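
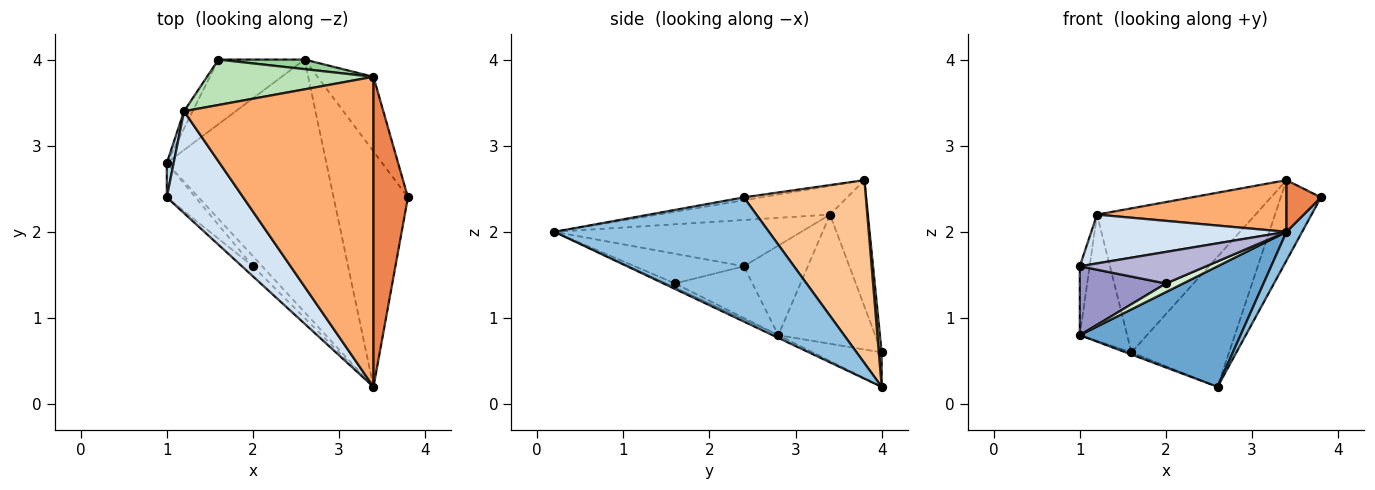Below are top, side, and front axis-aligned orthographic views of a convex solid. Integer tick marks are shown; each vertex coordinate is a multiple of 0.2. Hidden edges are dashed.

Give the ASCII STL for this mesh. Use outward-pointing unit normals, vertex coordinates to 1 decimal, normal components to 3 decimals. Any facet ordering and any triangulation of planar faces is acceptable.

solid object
 facet normal -0.015 -0.431 -0.902
  outer loop
   vertex 2.6 4.0 0.2
   vertex 3.4 0.2 2.0
   vertex 1.0 2.8 0.8
  endloop
 endfacet
 facet normal 0.856 -0.063 -0.513
  outer loop
   vertex 2.6 4.0 0.2
   vertex 3.8 2.4 2.4
   vertex 3.4 0.2 2.0
  endloop
 endfacet
 facet normal -0.986 0.152 0.076
  outer loop
   vertex 1.0 2.4 1.6
   vertex 1.2 3.4 2.2
   vertex 1.0 2.8 0.8
  endloop
 endfacet
 facet normal -0.479 -0.379 0.792
  outer loop
   vertex 1.0 2.4 1.6
   vertex 3.4 0.2 2.0
   vertex 1.2 3.4 2.2
  endloop
 endfacet
 facet normal -0.082 -0.164 0.983
  outer loop
   vertex 3.4 3.8 2.6
   vertex 3.4 0.2 2.0
   vertex 3.8 2.4 2.4
  endloop
 endfacet
 facet normal -0.148 -0.163 0.976
  outer loop
   vertex 3.4 3.8 2.6
   vertex 1.2 3.4 2.2
   vertex 3.4 0.2 2.0
  endloop
 endfacet
 facet normal 0.912 0.300 -0.279
  outer loop
   vertex 3.4 3.8 2.6
   vertex 3.8 2.4 2.4
   vertex 2.6 4.0 0.2
  endloop
 endfacet
 facet normal -0.371 0.031 -0.928
  outer loop
   vertex 1.6 4.0 0.6
   vertex 2.6 4.0 0.2
   vertex 1.0 2.8 0.8
  endloop
 endfacet
 facet normal -0.897 0.438 -0.060
  outer loop
   vertex 1.6 4.0 0.6
   vertex 1.0 2.8 0.8
   vertex 1.2 3.4 2.2
  endloop
 endfacet
 facet normal 0.029 0.997 0.073
  outer loop
   vertex 1.6 4.0 0.6
   vertex 3.4 3.8 2.6
   vertex 2.6 4.0 0.2
  endloop
 endfacet
 facet normal -0.222 0.930 0.293
  outer loop
   vertex 1.6 4.0 0.6
   vertex 1.2 3.4 2.2
   vertex 3.4 3.8 2.6
  endloop
 endfacet
 facet normal -0.309 -0.619 -0.722
  outer loop
   vertex 2.0 1.6 1.4
   vertex 1.0 2.8 0.8
   vertex 3.4 0.2 2.0
  endloop
 endfacet
 facet normal -0.627 -0.697 -0.348
  outer loop
   vertex 2.0 1.6 1.4
   vertex 1.0 2.4 1.6
   vertex 1.0 2.8 0.8
  endloop
 endfacet
 facet normal -0.635 -0.736 -0.234
  outer loop
   vertex 2.0 1.6 1.4
   vertex 3.4 0.2 2.0
   vertex 1.0 2.4 1.6
  endloop
 endfacet
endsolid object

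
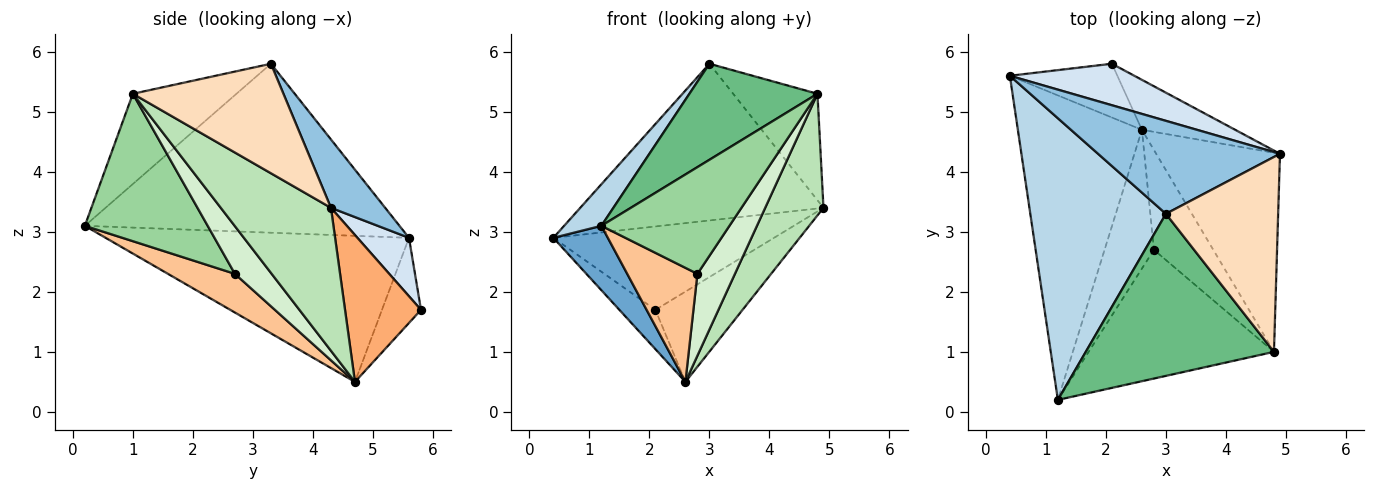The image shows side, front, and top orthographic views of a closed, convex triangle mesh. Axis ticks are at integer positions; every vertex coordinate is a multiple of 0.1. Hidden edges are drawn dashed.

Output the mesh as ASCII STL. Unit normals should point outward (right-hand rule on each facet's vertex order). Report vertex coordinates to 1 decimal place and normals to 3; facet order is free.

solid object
 facet normal -0.755 -0.136 -0.641
  outer loop
   vertex 2.6 4.7 0.5
   vertex 1.2 0.2 3.1
   vertex 0.4 5.6 2.9
  endloop
 endfacet
 facet normal 0.188 0.845 0.501
  outer loop
   vertex 3.0 3.3 5.8
   vertex 4.9 4.3 3.4
   vertex 0.4 5.6 2.9
  endloop
 endfacet
 facet normal -0.777 -0.092 0.623
  outer loop
   vertex 3.0 3.3 5.8
   vertex 0.4 5.6 2.9
   vertex 1.2 0.2 3.1
  endloop
 endfacet
 facet normal 0.205 0.876 0.436
  outer loop
   vertex 2.1 5.8 1.7
   vertex 0.4 5.6 2.9
   vertex 4.9 4.3 3.4
  endloop
 endfacet
 facet normal -0.539 0.497 -0.680
  outer loop
   vertex 2.1 5.8 1.7
   vertex 2.6 4.7 0.5
   vertex 0.4 5.6 2.9
  endloop
 endfacet
 facet normal 0.606 0.696 -0.385
  outer loop
   vertex 2.1 5.8 1.7
   vertex 4.9 4.3 3.4
   vertex 2.6 4.7 0.5
  endloop
 endfacet
 facet normal 0.518 -0.543 -0.661
  outer loop
   vertex 2.8 2.7 2.3
   vertex 1.2 0.2 3.1
   vertex 2.6 4.7 0.5
  endloop
 endfacet
 facet normal 0.650 0.364 0.667
  outer loop
   vertex 4.8 1.0 5.3
   vertex 4.9 4.3 3.4
   vertex 3.0 3.3 5.8
  endloop
 endfacet
 facet normal -0.381 -0.471 0.795
  outer loop
   vertex 4.8 1.0 5.3
   vertex 3.0 3.3 5.8
   vertex 1.2 0.2 3.1
  endloop
 endfacet
 facet normal 0.522 -0.544 -0.657
  outer loop
   vertex 4.8 1.0 5.3
   vertex 1.2 0.2 3.1
   vertex 2.8 2.7 2.3
  endloop
 endfacet
 facet normal 0.702 -0.371 -0.608
  outer loop
   vertex 4.8 1.0 5.3
   vertex 2.6 4.7 0.5
   vertex 4.9 4.3 3.4
  endloop
 endfacet
 facet normal 0.528 -0.538 -0.657
  outer loop
   vertex 4.8 1.0 5.3
   vertex 2.8 2.7 2.3
   vertex 2.6 4.7 0.5
  endloop
 endfacet
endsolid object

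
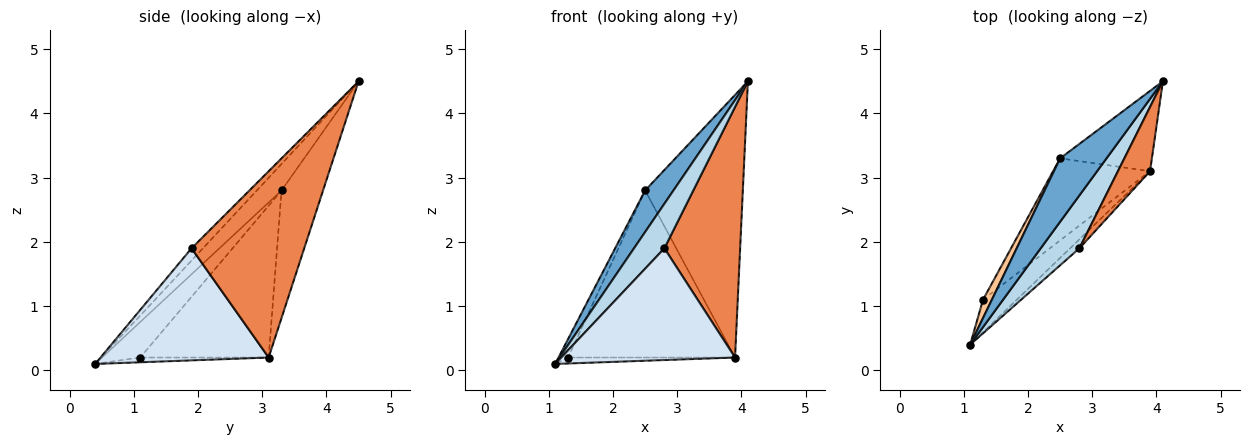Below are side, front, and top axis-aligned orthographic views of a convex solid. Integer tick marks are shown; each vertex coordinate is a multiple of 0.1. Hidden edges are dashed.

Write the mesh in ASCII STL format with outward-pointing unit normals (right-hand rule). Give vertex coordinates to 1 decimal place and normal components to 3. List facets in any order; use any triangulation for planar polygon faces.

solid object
 facet normal -0.431 -0.495 0.755
  outer loop
   vertex 2.5 3.3 2.8
   vertex 1.1 0.4 0.1
   vertex 4.1 4.5 4.5
  endloop
 endfacet
 facet normal -0.377 0.886 -0.271
  outer loop
   vertex 2.5 3.3 2.8
   vertex 4.1 4.5 4.5
   vertex 3.9 3.1 0.2
  endloop
 endfacet
 facet normal -0.235 -0.626 0.744
  outer loop
   vertex 2.8 1.9 1.9
   vertex 4.1 4.5 4.5
   vertex 1.1 0.4 0.1
  endloop
 endfacet
 facet normal 0.694 -0.718 -0.057
  outer loop
   vertex 2.8 1.9 1.9
   vertex 1.1 0.4 0.1
   vertex 3.9 3.1 0.2
  endloop
 endfacet
 facet normal 0.821 -0.552 0.142
  outer loop
   vertex 2.8 1.9 1.9
   vertex 3.9 3.1 0.2
   vertex 4.1 4.5 4.5
  endloop
 endfacet
 facet normal -0.137 0.178 -0.974
  outer loop
   vertex 1.3 1.1 0.2
   vertex 3.9 3.1 0.2
   vertex 1.1 0.4 0.1
  endloop
 endfacet
 facet normal -0.943 0.236 0.236
  outer loop
   vertex 1.3 1.1 0.2
   vertex 1.1 0.4 0.1
   vertex 2.5 3.3 2.8
  endloop
 endfacet
 facet normal -0.568 0.739 -0.363
  outer loop
   vertex 1.3 1.1 0.2
   vertex 2.5 3.3 2.8
   vertex 3.9 3.1 0.2
  endloop
 endfacet
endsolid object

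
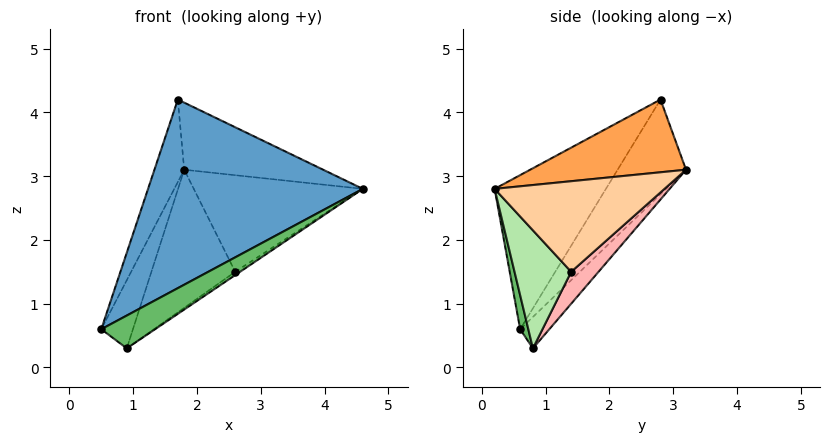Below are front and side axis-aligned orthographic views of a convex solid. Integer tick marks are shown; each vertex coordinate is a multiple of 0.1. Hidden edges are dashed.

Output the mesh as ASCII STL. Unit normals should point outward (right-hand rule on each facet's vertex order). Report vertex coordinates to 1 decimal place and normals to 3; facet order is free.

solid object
 facet normal -0.378 -0.729 0.571
  outer loop
   vertex 1.7 2.8 4.2
   vertex 0.5 0.6 0.6
   vertex 4.6 0.2 2.8
  endloop
 endfacet
 facet normal -0.915 0.398 0.062
  outer loop
   vertex 1.7 2.8 4.2
   vertex 1.8 3.2 3.1
   vertex 0.5 0.6 0.6
  endloop
 endfacet
 facet normal 0.713 0.636 0.296
  outer loop
   vertex 1.7 2.8 4.2
   vertex 4.6 0.2 2.8
   vertex 1.8 3.2 3.1
  endloop
 endfacet
 facet normal 0.649 0.646 -0.402
  outer loop
   vertex 2.6 1.4 1.5
   vertex 1.8 3.2 3.1
   vertex 4.6 0.2 2.8
  endloop
 endfacet
 facet normal 0.136 -0.898 -0.417
  outer loop
   vertex 0.9 0.8 0.3
   vertex 4.6 0.2 2.8
   vertex 0.5 0.6 0.6
  endloop
 endfacet
 facet normal 0.565 0.048 -0.824
  outer loop
   vertex 0.9 0.8 0.3
   vertex 2.6 1.4 1.5
   vertex 4.6 0.2 2.8
  endloop
 endfacet
 facet normal -0.626 0.680 -0.382
  outer loop
   vertex 0.9 0.8 0.3
   vertex 0.5 0.6 0.6
   vertex 1.8 3.2 3.1
  endloop
 endfacet
 facet normal 0.229 0.702 -0.675
  outer loop
   vertex 0.9 0.8 0.3
   vertex 1.8 3.2 3.1
   vertex 2.6 1.4 1.5
  endloop
 endfacet
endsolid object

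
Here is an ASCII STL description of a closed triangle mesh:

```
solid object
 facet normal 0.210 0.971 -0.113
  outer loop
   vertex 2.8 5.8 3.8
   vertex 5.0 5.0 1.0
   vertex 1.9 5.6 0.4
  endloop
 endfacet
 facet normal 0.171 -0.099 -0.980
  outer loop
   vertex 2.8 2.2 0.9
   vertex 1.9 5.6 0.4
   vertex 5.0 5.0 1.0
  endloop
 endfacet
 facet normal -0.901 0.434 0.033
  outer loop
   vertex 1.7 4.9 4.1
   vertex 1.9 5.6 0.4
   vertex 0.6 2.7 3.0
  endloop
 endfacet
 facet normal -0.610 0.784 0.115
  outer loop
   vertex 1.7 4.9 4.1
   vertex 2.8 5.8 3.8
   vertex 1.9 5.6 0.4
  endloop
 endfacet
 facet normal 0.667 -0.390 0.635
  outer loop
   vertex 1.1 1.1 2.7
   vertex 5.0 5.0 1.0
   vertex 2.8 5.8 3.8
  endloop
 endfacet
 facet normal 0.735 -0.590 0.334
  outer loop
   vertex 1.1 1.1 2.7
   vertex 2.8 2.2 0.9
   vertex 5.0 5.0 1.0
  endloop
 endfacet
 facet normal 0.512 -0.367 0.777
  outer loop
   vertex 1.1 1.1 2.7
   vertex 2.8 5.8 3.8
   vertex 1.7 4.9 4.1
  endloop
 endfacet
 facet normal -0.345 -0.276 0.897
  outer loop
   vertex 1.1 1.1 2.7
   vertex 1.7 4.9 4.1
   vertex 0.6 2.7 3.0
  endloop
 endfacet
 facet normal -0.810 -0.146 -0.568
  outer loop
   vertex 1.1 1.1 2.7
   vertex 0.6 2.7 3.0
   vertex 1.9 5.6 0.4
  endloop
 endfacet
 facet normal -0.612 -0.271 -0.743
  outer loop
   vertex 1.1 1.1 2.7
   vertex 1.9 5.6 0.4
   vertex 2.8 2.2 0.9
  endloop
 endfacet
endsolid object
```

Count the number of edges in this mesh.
15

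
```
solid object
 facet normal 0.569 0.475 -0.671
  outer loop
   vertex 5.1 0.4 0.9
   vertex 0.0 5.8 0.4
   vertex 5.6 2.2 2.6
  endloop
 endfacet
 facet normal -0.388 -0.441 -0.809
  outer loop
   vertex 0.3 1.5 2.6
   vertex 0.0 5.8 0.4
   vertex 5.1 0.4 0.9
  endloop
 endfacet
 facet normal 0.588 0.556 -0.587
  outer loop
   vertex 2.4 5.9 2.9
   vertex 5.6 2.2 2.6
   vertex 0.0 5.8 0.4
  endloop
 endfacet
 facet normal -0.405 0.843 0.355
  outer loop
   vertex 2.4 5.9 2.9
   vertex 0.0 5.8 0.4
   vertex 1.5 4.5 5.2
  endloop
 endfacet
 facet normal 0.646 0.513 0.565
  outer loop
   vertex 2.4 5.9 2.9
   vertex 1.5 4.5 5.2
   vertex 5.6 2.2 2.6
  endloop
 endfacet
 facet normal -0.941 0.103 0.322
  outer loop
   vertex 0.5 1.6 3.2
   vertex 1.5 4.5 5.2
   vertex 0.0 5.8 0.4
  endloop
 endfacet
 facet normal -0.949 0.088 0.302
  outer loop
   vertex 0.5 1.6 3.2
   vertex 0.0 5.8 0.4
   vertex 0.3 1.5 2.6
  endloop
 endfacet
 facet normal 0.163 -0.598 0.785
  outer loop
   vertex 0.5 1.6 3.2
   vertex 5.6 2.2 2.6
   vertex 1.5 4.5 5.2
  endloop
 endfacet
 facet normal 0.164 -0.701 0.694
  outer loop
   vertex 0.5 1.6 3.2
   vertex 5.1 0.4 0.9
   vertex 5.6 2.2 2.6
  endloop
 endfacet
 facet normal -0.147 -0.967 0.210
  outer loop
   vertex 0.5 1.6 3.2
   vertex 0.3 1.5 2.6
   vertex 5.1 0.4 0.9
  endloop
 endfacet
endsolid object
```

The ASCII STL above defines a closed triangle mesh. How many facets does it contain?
10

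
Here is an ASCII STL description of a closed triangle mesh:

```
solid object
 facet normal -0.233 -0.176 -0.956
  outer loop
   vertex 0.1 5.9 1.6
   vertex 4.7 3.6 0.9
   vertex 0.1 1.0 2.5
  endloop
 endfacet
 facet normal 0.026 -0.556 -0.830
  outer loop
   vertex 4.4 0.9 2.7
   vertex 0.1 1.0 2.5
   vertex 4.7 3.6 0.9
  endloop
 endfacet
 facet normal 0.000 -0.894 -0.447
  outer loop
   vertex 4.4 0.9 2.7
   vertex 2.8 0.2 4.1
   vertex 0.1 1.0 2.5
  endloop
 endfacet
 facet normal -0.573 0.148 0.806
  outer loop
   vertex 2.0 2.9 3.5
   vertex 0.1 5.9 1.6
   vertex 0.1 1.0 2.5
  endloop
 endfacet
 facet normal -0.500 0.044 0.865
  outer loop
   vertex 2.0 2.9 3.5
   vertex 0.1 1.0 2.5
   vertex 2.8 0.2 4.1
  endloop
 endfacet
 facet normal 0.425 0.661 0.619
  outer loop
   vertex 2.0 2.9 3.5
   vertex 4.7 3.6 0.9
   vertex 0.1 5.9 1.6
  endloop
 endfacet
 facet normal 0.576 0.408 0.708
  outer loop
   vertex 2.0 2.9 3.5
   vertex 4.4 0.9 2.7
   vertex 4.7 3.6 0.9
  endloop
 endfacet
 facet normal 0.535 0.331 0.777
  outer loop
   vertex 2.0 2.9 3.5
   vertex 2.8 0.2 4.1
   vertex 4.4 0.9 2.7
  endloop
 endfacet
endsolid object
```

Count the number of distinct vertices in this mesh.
6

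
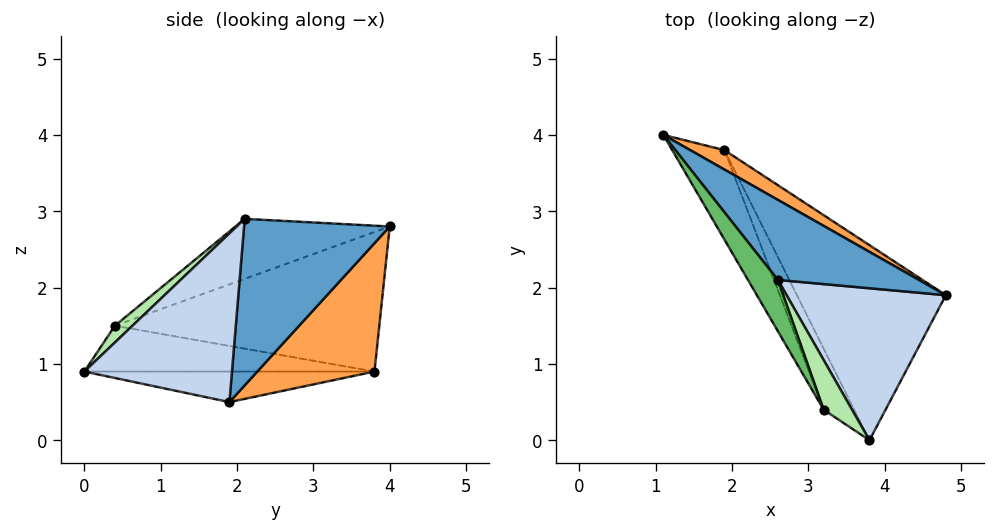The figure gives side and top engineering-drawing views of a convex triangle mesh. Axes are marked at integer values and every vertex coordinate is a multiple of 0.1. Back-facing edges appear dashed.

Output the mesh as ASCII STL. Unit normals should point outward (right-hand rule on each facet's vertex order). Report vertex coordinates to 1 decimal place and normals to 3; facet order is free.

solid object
 facet normal 0.644 0.537 0.545
  outer loop
   vertex 2.6 2.1 2.9
   vertex 4.8 1.9 0.5
   vertex 1.1 4.0 2.8
  endloop
 endfacet
 facet normal 0.707 -0.232 0.668
  outer loop
   vertex 2.6 2.1 2.9
   vertex 3.8 0.0 0.9
   vertex 4.8 1.9 0.5
  endloop
 endfacet
 facet normal 0.556 0.818 0.148
  outer loop
   vertex 1.9 3.8 0.9
   vertex 1.1 4.0 2.8
   vertex 4.8 1.9 0.5
  endloop
 endfacet
 facet normal -0.200 -0.100 -0.975
  outer loop
   vertex 1.9 3.8 0.9
   vertex 4.8 1.9 0.5
   vertex 3.8 0.0 0.9
  endloop
 endfacet
 facet normal -0.739 -0.564 0.368
  outer loop
   vertex 3.2 0.4 1.5
   vertex 2.6 2.1 2.9
   vertex 1.1 4.0 2.8
  endloop
 endfacet
 facet normal 0.449 -0.468 0.761
  outer loop
   vertex 3.2 0.4 1.5
   vertex 3.8 0.0 0.9
   vertex 2.6 2.1 2.9
  endloop
 endfacet
 facet normal -0.864 -0.387 -0.323
  outer loop
   vertex 3.2 0.4 1.5
   vertex 1.1 4.0 2.8
   vertex 1.9 3.8 0.9
  endloop
 endfacet
 facet normal -0.768 -0.384 -0.512
  outer loop
   vertex 3.2 0.4 1.5
   vertex 1.9 3.8 0.9
   vertex 3.8 0.0 0.9
  endloop
 endfacet
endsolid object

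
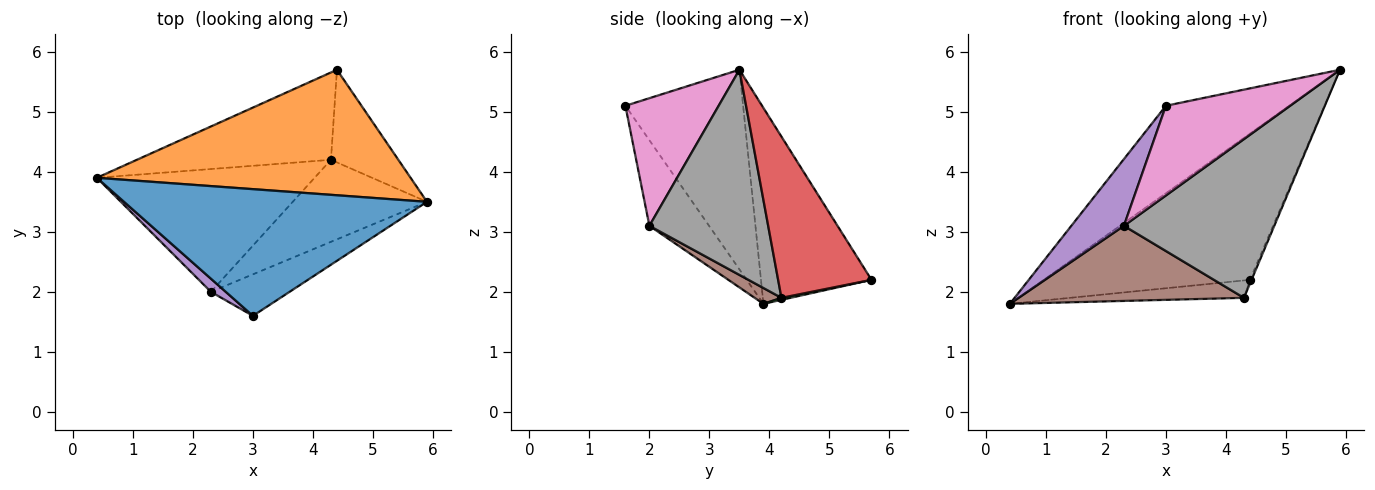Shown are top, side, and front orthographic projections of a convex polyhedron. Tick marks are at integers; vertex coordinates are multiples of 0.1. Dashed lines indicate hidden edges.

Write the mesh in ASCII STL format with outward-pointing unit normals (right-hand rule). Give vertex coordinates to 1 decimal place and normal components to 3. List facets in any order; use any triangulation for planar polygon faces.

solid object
 facet normal -0.477 0.499 0.724
  outer loop
   vertex 3.0 1.6 5.1
   vertex 5.9 3.5 5.7
   vertex 0.4 3.9 1.8
  endloop
 endfacet
 facet normal -0.377 0.703 0.603
  outer loop
   vertex 4.4 5.7 2.2
   vertex 0.4 3.9 1.8
   vertex 5.9 3.5 5.7
  endloop
 endfacet
 facet normal 0.010 0.195 -0.981
  outer loop
   vertex 4.3 4.2 1.9
   vertex 0.4 3.9 1.8
   vertex 4.4 5.7 2.2
  endloop
 endfacet
 facet normal 0.923 0.016 -0.386
  outer loop
   vertex 4.3 4.2 1.9
   vertex 4.4 5.7 2.2
   vertex 5.9 3.5 5.7
  endloop
 endfacet
 facet normal -0.744 -0.656 0.129
  outer loop
   vertex 2.3 2.0 3.1
   vertex 3.0 1.6 5.1
   vertex 0.4 3.9 1.8
  endloop
 endfacet
 facet normal 0.062 -0.521 -0.851
  outer loop
   vertex 2.3 2.0 3.1
   vertex 0.4 3.9 1.8
   vertex 4.3 4.2 1.9
  endloop
 endfacet
 facet normal 0.563 -0.750 -0.347
  outer loop
   vertex 2.3 2.0 3.1
   vertex 5.9 3.5 5.7
   vertex 3.0 1.6 5.1
  endloop
 endfacet
 facet normal 0.574 -0.727 -0.376
  outer loop
   vertex 2.3 2.0 3.1
   vertex 4.3 4.2 1.9
   vertex 5.9 3.5 5.7
  endloop
 endfacet
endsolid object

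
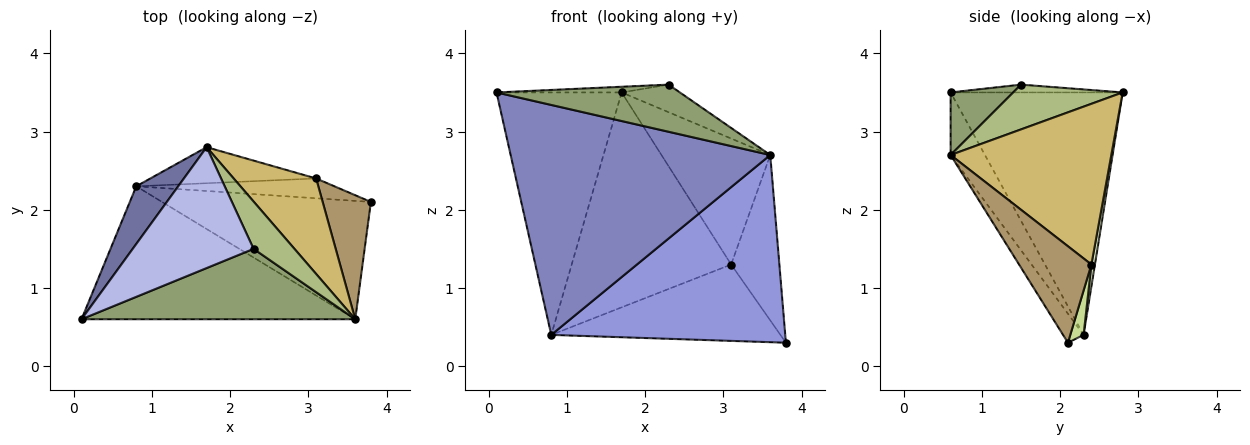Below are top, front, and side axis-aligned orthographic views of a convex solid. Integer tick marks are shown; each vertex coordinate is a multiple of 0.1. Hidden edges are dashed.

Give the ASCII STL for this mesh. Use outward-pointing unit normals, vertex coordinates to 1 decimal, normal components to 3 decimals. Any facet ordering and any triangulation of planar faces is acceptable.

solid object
 facet normal -0.801 0.582 0.139
  outer loop
   vertex 0.8 2.3 0.4
   vertex 0.1 0.6 3.5
   vertex 1.7 2.8 3.5
  endloop
 endfacet
 facet normal -0.114 -0.860 -0.497
  outer loop
   vertex 0.8 2.3 0.4
   vertex 3.6 0.6 2.7
   vertex 0.1 0.6 3.5
  endloop
 endfacet
 facet normal -0.074 -0.843 -0.533
  outer loop
   vertex 0.8 2.3 0.4
   vertex 3.8 2.1 0.3
   vertex 3.6 0.6 2.7
  endloop
 endfacet
 facet normal -0.064 0.047 0.997
  outer loop
   vertex 2.3 1.5 3.6
   vertex 1.7 2.8 3.5
   vertex 0.1 0.6 3.5
  endloop
 endfacet
 facet normal 0.187 -0.547 0.816
  outer loop
   vertex 2.3 1.5 3.6
   vertex 0.1 0.6 3.5
   vertex 3.6 0.6 2.7
  endloop
 endfacet
 facet normal 0.687 0.366 0.627
  outer loop
   vertex 2.3 1.5 3.6
   vertex 3.6 0.6 2.7
   vertex 1.7 2.8 3.5
  endloop
 endfacet
 facet normal 0.056 0.966 -0.251
  outer loop
   vertex 3.1 2.4 1.3
   vertex 3.8 2.1 0.3
   vertex 0.8 2.3 0.4
  endloop
 endfacet
 facet normal 0.022 0.986 -0.165
  outer loop
   vertex 3.1 2.4 1.3
   vertex 0.8 2.3 0.4
   vertex 1.7 2.8 3.5
  endloop
 endfacet
 facet normal 0.768 0.512 0.384
  outer loop
   vertex 3.1 2.4 1.3
   vertex 3.6 0.6 2.7
   vertex 3.8 2.1 0.3
  endloop
 endfacet
 facet normal 0.762 0.516 0.391
  outer loop
   vertex 3.1 2.4 1.3
   vertex 1.7 2.8 3.5
   vertex 3.6 0.6 2.7
  endloop
 endfacet
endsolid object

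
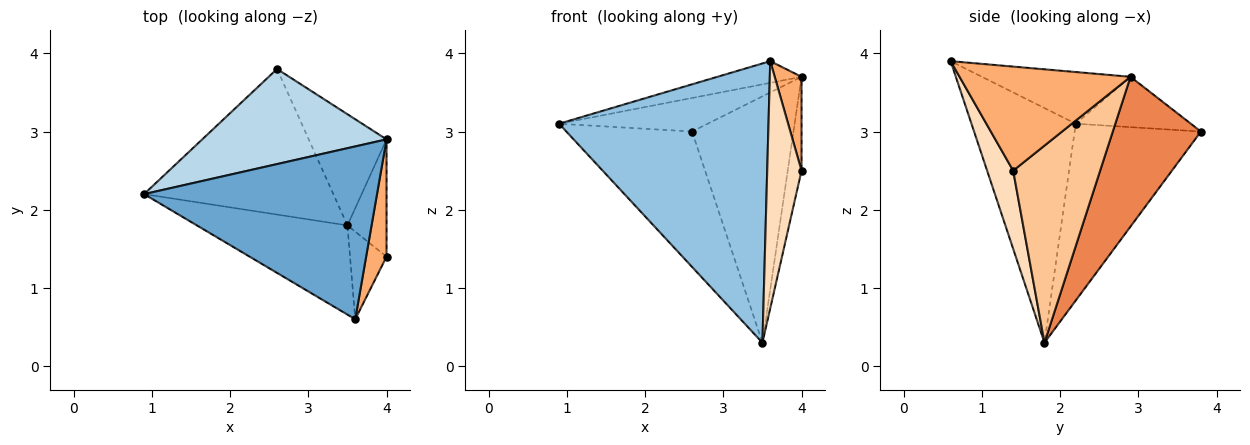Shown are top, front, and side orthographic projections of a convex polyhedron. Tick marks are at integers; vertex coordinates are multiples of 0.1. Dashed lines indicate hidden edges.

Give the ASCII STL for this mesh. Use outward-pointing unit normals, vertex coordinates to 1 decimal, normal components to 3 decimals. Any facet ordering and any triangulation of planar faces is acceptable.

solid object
 facet normal -0.215 0.122 0.969
  outer loop
   vertex 3.6 0.6 3.9
   vertex 4.0 2.9 3.7
   vertex 0.9 2.2 3.1
  endloop
 endfacet
 facet normal -0.429 -0.861 -0.275
  outer loop
   vertex 3.5 1.8 0.3
   vertex 3.6 0.6 3.9
   vertex 0.9 2.2 3.1
  endloop
 endfacet
 facet normal -0.249 0.322 0.913
  outer loop
   vertex 2.6 3.8 3.0
   vertex 0.9 2.2 3.1
   vertex 4.0 2.9 3.7
  endloop
 endfacet
 facet normal -0.565 0.562 -0.604
  outer loop
   vertex 2.6 3.8 3.0
   vertex 3.5 1.8 0.3
   vertex 0.9 2.2 3.1
  endloop
 endfacet
 facet normal 0.621 0.715 -0.322
  outer loop
   vertex 2.6 3.8 3.0
   vertex 4.0 2.9 3.7
   vertex 3.5 1.8 0.3
  endloop
 endfacet
 facet normal 0.970 -0.152 0.190
  outer loop
   vertex 4.0 1.4 2.5
   vertex 4.0 2.9 3.7
   vertex 3.6 0.6 3.9
  endloop
 endfacet
 facet normal 0.969 0.154 -0.192
  outer loop
   vertex 4.0 1.4 2.5
   vertex 3.5 1.8 0.3
   vertex 4.0 2.9 3.7
  endloop
 endfacet
 facet normal 0.582 -0.766 -0.272
  outer loop
   vertex 4.0 1.4 2.5
   vertex 3.6 0.6 3.9
   vertex 3.5 1.8 0.3
  endloop
 endfacet
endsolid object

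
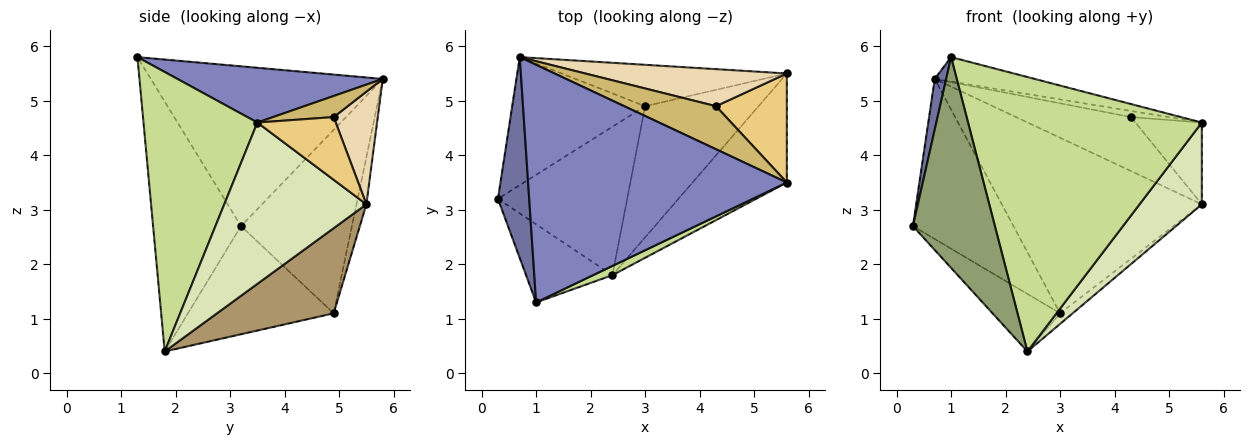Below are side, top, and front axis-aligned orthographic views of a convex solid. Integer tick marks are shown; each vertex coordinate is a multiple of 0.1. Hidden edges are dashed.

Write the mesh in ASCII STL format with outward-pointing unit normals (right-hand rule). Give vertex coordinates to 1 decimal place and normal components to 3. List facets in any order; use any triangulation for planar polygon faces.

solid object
 facet normal -0.980 -0.048 0.192
  outer loop
   vertex 1.0 1.3 5.8
   vertex 0.7 5.8 5.4
   vertex 0.3 3.2 2.7
  endloop
 endfacet
 facet normal 0.206 0.100 0.973
  outer loop
   vertex 1.0 1.3 5.8
   vertex 5.6 3.5 4.6
   vertex 0.7 5.8 5.4
  endloop
 endfacet
 facet normal -0.653 0.592 -0.473
  outer loop
   vertex 3.0 4.9 1.1
   vertex 0.3 3.2 2.7
   vertex 0.7 5.8 5.4
  endloop
 endfacet
 facet normal -0.048 0.972 -0.229
  outer loop
   vertex 5.6 5.5 3.1
   vertex 3.0 4.9 1.1
   vertex 0.7 5.8 5.4
  endloop
 endfacet
 facet normal -0.709 -0.661 -0.245
  outer loop
   vertex 2.4 1.8 0.4
   vertex 1.0 1.3 5.8
   vertex 0.3 3.2 2.7
  endloop
 endfacet
 facet normal -0.615 0.285 -0.735
  outer loop
   vertex 2.4 1.8 0.4
   vertex 0.3 3.2 2.7
   vertex 3.0 4.9 1.1
  endloop
 endfacet
 facet normal 0.438 -0.899 0.030
  outer loop
   vertex 2.4 1.8 0.4
   vertex 5.6 3.5 4.6
   vertex 1.0 1.3 5.8
  endloop
 endfacet
 facet normal 0.807 -0.354 -0.472
  outer loop
   vertex 2.4 1.8 0.4
   vertex 5.6 5.5 3.1
   vertex 5.6 3.5 4.6
  endloop
 endfacet
 facet normal 0.599 0.064 -0.798
  outer loop
   vertex 2.4 1.8 0.4
   vertex 3.0 4.9 1.1
   vertex 5.6 5.5 3.1
  endloop
 endfacet
 facet normal 0.222 0.137 0.965
  outer loop
   vertex 4.3 4.9 4.7
   vertex 0.7 5.8 5.4
   vertex 5.6 3.5 4.6
  endloop
 endfacet
 facet normal 0.578 0.490 0.653
  outer loop
   vertex 4.3 4.9 4.7
   vertex 5.6 3.5 4.6
   vertex 5.6 5.5 3.1
  endloop
 endfacet
 facet normal 0.301 0.786 0.540
  outer loop
   vertex 4.3 4.9 4.7
   vertex 5.6 5.5 3.1
   vertex 0.7 5.8 5.4
  endloop
 endfacet
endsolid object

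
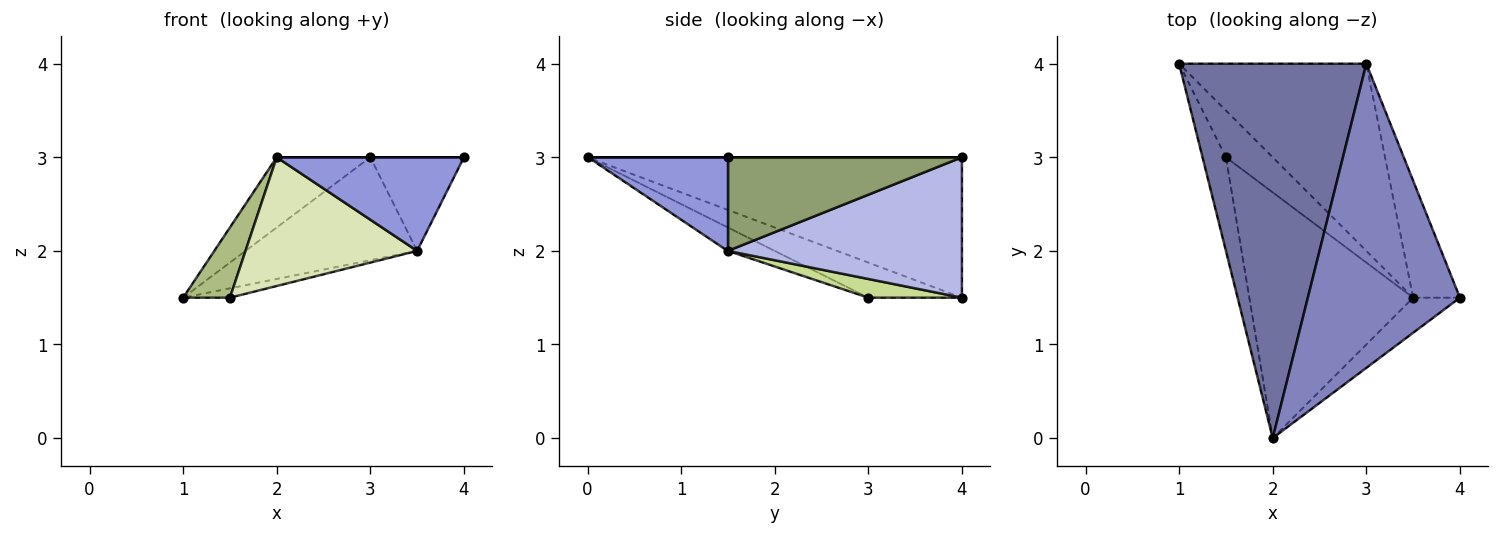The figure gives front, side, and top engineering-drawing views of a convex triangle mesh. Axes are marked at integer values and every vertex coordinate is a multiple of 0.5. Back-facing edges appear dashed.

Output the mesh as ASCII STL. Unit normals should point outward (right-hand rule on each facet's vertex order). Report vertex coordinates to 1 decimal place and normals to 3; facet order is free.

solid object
 facet normal -0.593 0.148 0.791
  outer loop
   vertex 3.0 4.0 3.0
   vertex 1.0 4.0 1.5
   vertex 2.0 0.0 3.0
  endloop
 endfacet
 facet normal 0.000 0.000 1.000
  outer loop
   vertex 3.0 4.0 3.0
   vertex 2.0 0.0 3.0
   vertex 4.0 1.5 3.0
  endloop
 endfacet
 facet normal 0.575 -0.766 -0.287
  outer loop
   vertex 3.5 1.5 2.0
   vertex 4.0 1.5 3.0
   vertex 2.0 0.0 3.0
  endloop
 endfacet
 facet normal 0.549 0.403 -0.732
  outer loop
   vertex 3.5 1.5 2.0
   vertex 1.0 4.0 1.5
   vertex 3.0 4.0 3.0
  endloop
 endfacet
 facet normal 0.842 0.337 -0.421
  outer loop
   vertex 3.5 1.5 2.0
   vertex 3.0 4.0 3.0
   vertex 4.0 1.5 3.0
  endloop
 endfacet
 facet normal -0.768 -0.384 -0.512
  outer loop
   vertex 1.5 3.0 1.5
   vertex 2.0 0.0 3.0
   vertex 1.0 4.0 1.5
  endloop
 endfacet
 facet normal 0.365 0.183 -0.913
  outer loop
   vertex 1.5 3.0 1.5
   vertex 1.0 4.0 1.5
   vertex 3.5 1.5 2.0
  endloop
 endfacet
 facet normal -0.126 -0.460 -0.879
  outer loop
   vertex 1.5 3.0 1.5
   vertex 3.5 1.5 2.0
   vertex 2.0 0.0 3.0
  endloop
 endfacet
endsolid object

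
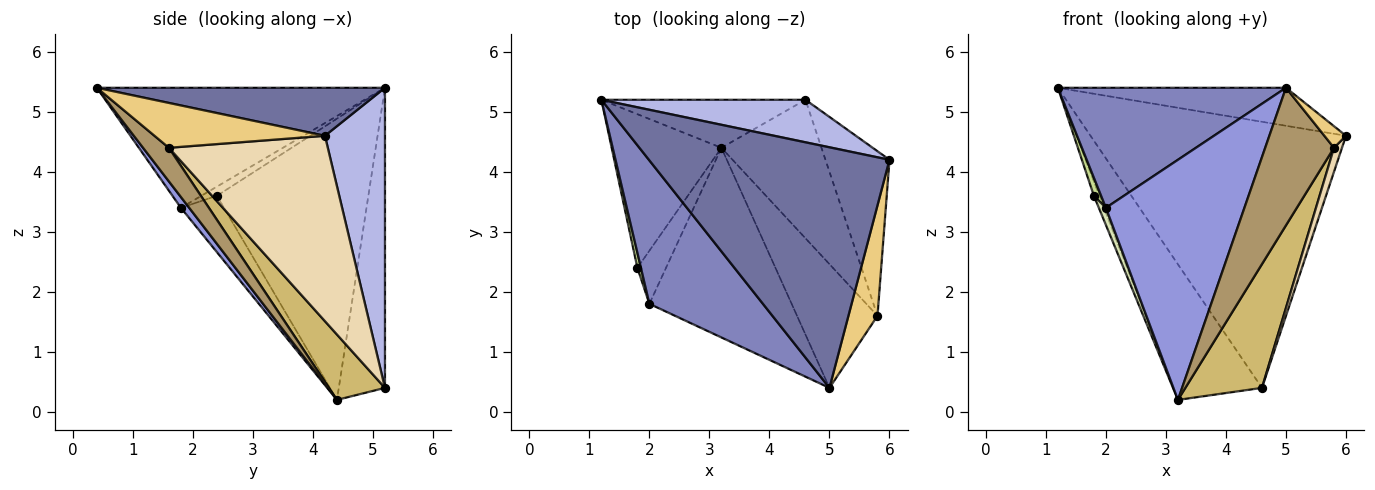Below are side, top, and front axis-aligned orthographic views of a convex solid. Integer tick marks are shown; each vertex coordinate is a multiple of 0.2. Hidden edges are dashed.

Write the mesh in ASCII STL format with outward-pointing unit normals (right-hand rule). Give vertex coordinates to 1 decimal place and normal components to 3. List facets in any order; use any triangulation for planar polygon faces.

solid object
 facet normal 0.193 0.153 0.969
  outer loop
   vertex 5.0 0.4 5.4
   vertex 6.0 4.2 4.6
   vertex 1.2 5.2 5.4
  endloop
 endfacet
 facet normal -0.630 -0.499 0.596
  outer loop
   vertex 2.0 1.8 3.4
   vertex 5.0 0.4 5.4
   vertex 1.2 5.2 5.4
  endloop
 endfacet
 facet normal 0.047 -0.784 -0.619
  outer loop
   vertex 2.0 1.8 3.4
   vertex 3.2 4.4 0.2
   vertex 5.0 0.4 5.4
  endloop
 endfacet
 facet normal 0.226 0.962 0.154
  outer loop
   vertex 4.6 5.2 0.4
   vertex 1.2 5.2 5.4
   vertex 6.0 4.2 4.6
  endloop
 endfacet
 facet normal -0.441 0.846 -0.300
  outer loop
   vertex 4.6 5.2 0.4
   vertex 3.2 4.4 0.2
   vertex 1.2 5.2 5.4
  endloop
 endfacet
 facet normal -0.931 0.034 -0.363
  outer loop
   vertex 1.8 2.4 3.6
   vertex 1.2 5.2 5.4
   vertex 3.2 4.4 0.2
  endloop
 endfacet
 facet normal -0.857 -0.396 0.330
  outer loop
   vertex 1.8 2.4 3.6
   vertex 2.0 1.8 3.4
   vertex 1.2 5.2 5.4
  endloop
 endfacet
 facet normal -0.882 -0.145 -0.448
  outer loop
   vertex 1.8 2.4 3.6
   vertex 3.2 4.4 0.2
   vertex 2.0 1.8 3.4
  endloop
 endfacet
 facet normal 0.269 -0.716 -0.644
  outer loop
   vertex 5.8 1.6 4.4
   vertex 5.0 0.4 5.4
   vertex 3.2 4.4 0.2
  endloop
 endfacet
 facet normal 0.438 -0.599 -0.670
  outer loop
   vertex 5.8 1.6 4.4
   vertex 3.2 4.4 0.2
   vertex 4.6 5.2 0.4
  endloop
 endfacet
 facet normal 0.835 -0.106 0.541
  outer loop
   vertex 5.8 1.6 4.4
   vertex 6.0 4.2 4.6
   vertex 5.0 0.4 5.4
  endloop
 endfacet
 facet normal 0.944 -0.048 -0.326
  outer loop
   vertex 5.8 1.6 4.4
   vertex 4.6 5.2 0.4
   vertex 6.0 4.2 4.6
  endloop
 endfacet
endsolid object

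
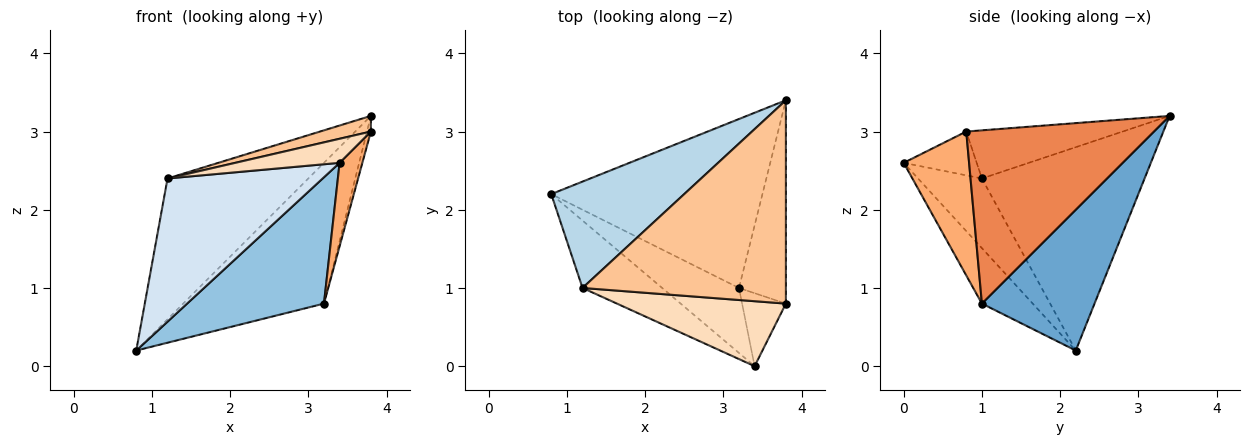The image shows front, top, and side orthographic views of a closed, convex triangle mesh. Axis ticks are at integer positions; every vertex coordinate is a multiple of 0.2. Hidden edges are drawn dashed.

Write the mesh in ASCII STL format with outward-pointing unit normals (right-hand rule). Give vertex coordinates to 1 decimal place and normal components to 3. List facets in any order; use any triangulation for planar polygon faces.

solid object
 facet normal 0.456 0.570 -0.684
  outer loop
   vertex 3.2 1.0 0.8
   vertex 0.8 2.2 0.2
   vertex 3.8 3.4 3.2
  endloop
 endfacet
 facet normal -0.314 -0.844 -0.434
  outer loop
   vertex 3.2 1.0 0.8
   vertex 3.4 0.0 2.6
   vertex 0.8 2.2 0.2
  endloop
 endfacet
 facet normal -0.678 0.587 0.443
  outer loop
   vertex 1.2 1.0 2.4
   vertex 3.8 3.4 3.2
   vertex 0.8 2.2 0.2
  endloop
 endfacet
 facet normal -0.349 -0.848 -0.399
  outer loop
   vertex 1.2 1.0 2.4
   vertex 0.8 2.2 0.2
   vertex 3.4 0.0 2.6
  endloop
 endfacet
 facet normal 0.965 0.020 -0.261
  outer loop
   vertex 3.8 0.8 3.0
   vertex 3.2 1.0 0.8
   vertex 3.8 3.4 3.2
  endloop
 endfacet
 facet normal 0.908 -0.316 -0.276
  outer loop
   vertex 3.8 0.8 3.0
   vertex 3.4 0.0 2.6
   vertex 3.2 1.0 0.8
  endloop
 endfacet
 facet normal -0.230 -0.075 0.970
  outer loop
   vertex 3.8 0.8 3.0
   vertex 3.8 3.4 3.2
   vertex 1.2 1.0 2.4
  endloop
 endfacet
 facet normal -0.236 -0.337 0.911
  outer loop
   vertex 3.8 0.8 3.0
   vertex 1.2 1.0 2.4
   vertex 3.4 0.0 2.6
  endloop
 endfacet
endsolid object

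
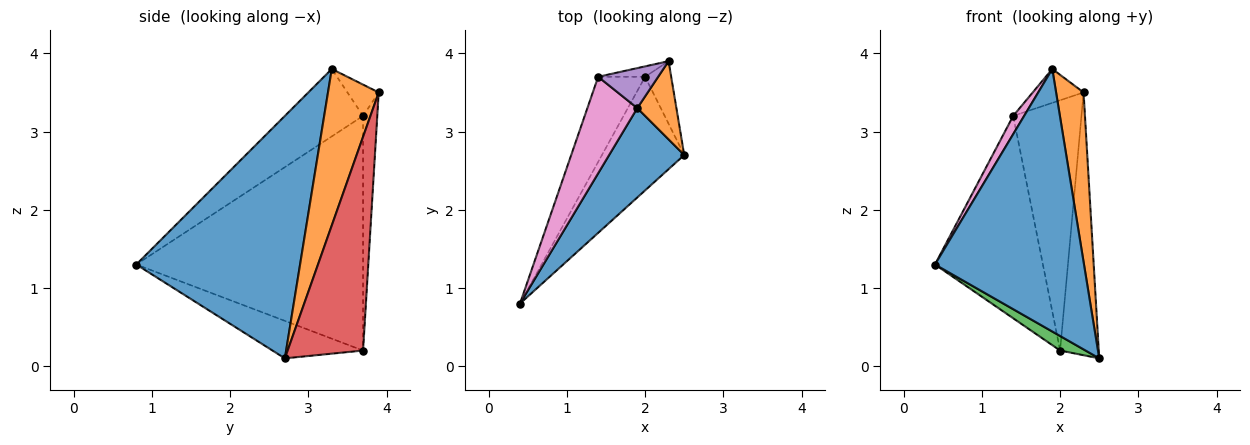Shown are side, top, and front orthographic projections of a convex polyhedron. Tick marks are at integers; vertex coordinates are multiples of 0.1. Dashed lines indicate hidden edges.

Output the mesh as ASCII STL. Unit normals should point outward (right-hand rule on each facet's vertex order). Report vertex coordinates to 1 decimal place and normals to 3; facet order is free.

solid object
 facet normal 0.721 -0.656 0.223
  outer loop
   vertex 1.9 3.3 3.8
   vertex 0.4 0.8 1.3
   vertex 2.5 2.7 0.1
  endloop
 endfacet
 facet normal 0.859 -0.465 0.215
  outer loop
   vertex 1.9 3.3 3.8
   vertex 2.5 2.7 0.1
   vertex 2.3 3.9 3.5
  endloop
 endfacet
 facet normal -0.412 -0.116 -0.904
  outer loop
   vertex 2.0 3.7 0.2
   vertex 2.5 2.7 0.1
   vertex 0.4 0.8 1.3
  endloop
 endfacet
 facet normal 0.885 0.453 -0.108
  outer loop
   vertex 2.0 3.7 0.2
   vertex 2.3 3.9 3.5
   vertex 2.5 2.7 0.1
  endloop
 endfacet
 facet normal -0.370 0.601 0.709
  outer loop
   vertex 1.4 3.7 3.2
   vertex 1.9 3.3 3.8
   vertex 2.3 3.9 3.5
  endloop
 endfacet
 facet normal -0.204 0.978 -0.041
  outer loop
   vertex 1.4 3.7 3.2
   vertex 2.3 3.9 3.5
   vertex 2.0 3.7 0.2
  endloop
 endfacet
 facet normal -0.799 -0.112 0.591
  outer loop
   vertex 1.4 3.7 3.2
   vertex 0.4 0.8 1.3
   vertex 1.9 3.3 3.8
  endloop
 endfacet
 facet normal -0.889 0.423 -0.178
  outer loop
   vertex 1.4 3.7 3.2
   vertex 2.0 3.7 0.2
   vertex 0.4 0.8 1.3
  endloop
 endfacet
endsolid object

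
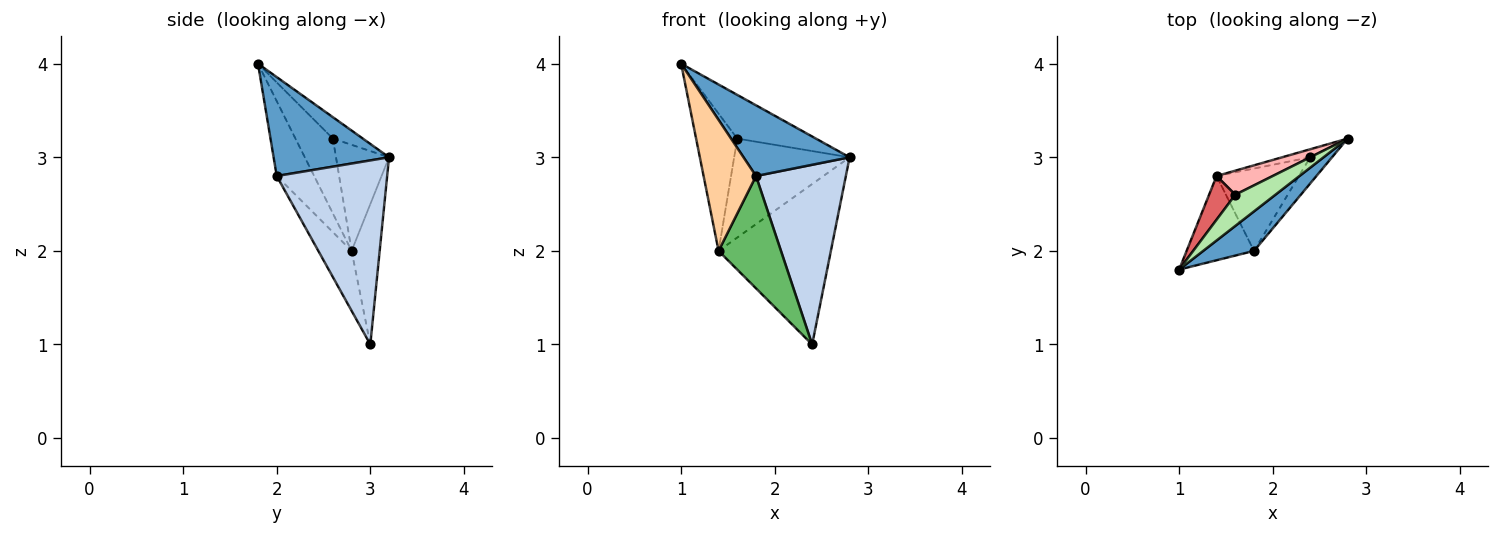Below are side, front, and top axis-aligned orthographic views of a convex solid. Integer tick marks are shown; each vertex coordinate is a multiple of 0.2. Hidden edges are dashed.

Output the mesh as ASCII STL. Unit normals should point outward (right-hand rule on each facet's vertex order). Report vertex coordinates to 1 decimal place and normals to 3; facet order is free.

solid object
 facet normal 0.689 -0.633 0.354
  outer loop
   vertex 1.8 2.0 2.8
   vertex 2.8 3.2 3.0
   vertex 1.0 1.8 4.0
  endloop
 endfacet
 facet normal 0.772 -0.628 -0.092
  outer loop
   vertex 1.8 2.0 2.8
   vertex 2.4 3.0 1.0
   vertex 2.8 3.2 3.0
  endloop
 endfacet
 facet normal -0.242 0.969 -0.048
  outer loop
   vertex 1.4 2.8 2.0
   vertex 2.8 3.2 3.0
   vertex 2.4 3.0 1.0
  endloop
 endfacet
 facet normal -0.515 -0.721 -0.464
  outer loop
   vertex 1.4 2.8 2.0
   vertex 1.8 2.0 2.8
   vertex 1.0 1.8 4.0
  endloop
 endfacet
 facet normal -0.395 -0.741 -0.543
  outer loop
   vertex 1.4 2.8 2.0
   vertex 2.4 3.0 1.0
   vertex 1.8 2.0 2.8
  endloop
 endfacet
 facet normal -0.296 0.777 0.555
  outer loop
   vertex 1.6 2.6 3.2
   vertex 1.0 1.8 4.0
   vertex 2.8 3.2 3.0
  endloop
 endfacet
 facet normal -0.655 0.720 0.229
  outer loop
   vertex 1.6 2.6 3.2
   vertex 1.4 2.8 2.0
   vertex 1.0 1.8 4.0
  endloop
 endfacet
 facet normal -0.408 0.887 0.216
  outer loop
   vertex 1.6 2.6 3.2
   vertex 2.8 3.2 3.0
   vertex 1.4 2.8 2.0
  endloop
 endfacet
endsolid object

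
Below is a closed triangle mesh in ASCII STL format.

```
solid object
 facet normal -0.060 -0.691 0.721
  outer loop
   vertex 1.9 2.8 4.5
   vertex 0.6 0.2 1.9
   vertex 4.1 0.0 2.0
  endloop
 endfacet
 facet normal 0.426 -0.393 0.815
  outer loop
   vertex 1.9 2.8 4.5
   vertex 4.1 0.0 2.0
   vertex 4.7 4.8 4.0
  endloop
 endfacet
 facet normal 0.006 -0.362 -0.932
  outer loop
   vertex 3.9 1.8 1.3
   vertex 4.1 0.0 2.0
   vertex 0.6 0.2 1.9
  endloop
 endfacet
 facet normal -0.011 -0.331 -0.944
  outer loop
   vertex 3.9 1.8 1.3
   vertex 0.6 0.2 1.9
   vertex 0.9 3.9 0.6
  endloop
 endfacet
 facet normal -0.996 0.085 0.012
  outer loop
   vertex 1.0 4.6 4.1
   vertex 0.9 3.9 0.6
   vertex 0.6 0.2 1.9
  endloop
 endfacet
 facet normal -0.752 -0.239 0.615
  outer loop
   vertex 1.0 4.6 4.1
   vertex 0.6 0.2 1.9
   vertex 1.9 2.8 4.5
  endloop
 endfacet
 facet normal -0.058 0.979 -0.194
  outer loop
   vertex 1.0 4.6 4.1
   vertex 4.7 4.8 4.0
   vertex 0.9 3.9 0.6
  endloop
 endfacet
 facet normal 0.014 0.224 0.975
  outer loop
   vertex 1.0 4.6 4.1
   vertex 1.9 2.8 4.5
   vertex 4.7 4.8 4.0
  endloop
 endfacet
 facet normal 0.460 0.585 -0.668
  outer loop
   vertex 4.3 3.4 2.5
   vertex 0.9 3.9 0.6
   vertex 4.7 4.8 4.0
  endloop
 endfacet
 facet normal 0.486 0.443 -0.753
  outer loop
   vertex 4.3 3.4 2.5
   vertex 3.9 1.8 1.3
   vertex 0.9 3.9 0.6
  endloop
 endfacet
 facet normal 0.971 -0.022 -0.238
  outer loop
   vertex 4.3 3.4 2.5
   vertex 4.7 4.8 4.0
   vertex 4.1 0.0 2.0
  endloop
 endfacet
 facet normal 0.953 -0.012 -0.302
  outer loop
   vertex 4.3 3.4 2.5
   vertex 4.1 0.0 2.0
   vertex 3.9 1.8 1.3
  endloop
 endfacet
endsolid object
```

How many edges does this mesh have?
18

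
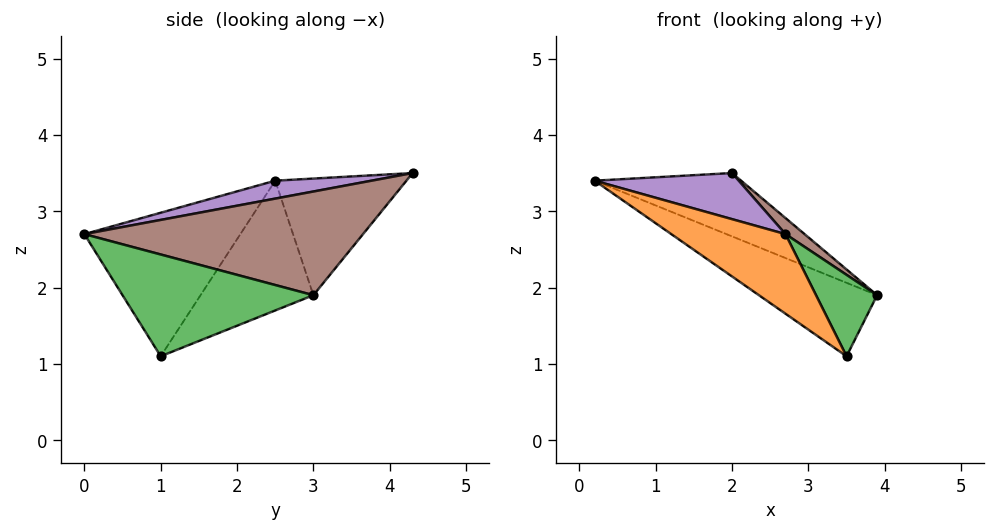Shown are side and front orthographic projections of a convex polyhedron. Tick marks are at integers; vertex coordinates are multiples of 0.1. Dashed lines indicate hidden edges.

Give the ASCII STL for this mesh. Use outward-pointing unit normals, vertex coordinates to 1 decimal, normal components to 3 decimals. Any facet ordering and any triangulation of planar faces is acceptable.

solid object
 facet normal -0.390 0.408 -0.825
  outer loop
   vertex 3.5 1.0 1.1
   vertex 0.2 2.5 3.4
   vertex 3.9 3.0 1.9
  endloop
 endfacet
 facet normal -0.639 -0.467 -0.611
  outer loop
   vertex 3.5 1.0 1.1
   vertex 2.7 0.0 2.7
   vertex 0.2 2.5 3.4
  endloop
 endfacet
 facet normal 0.916 -0.293 0.275
  outer loop
   vertex 3.5 1.0 1.1
   vertex 3.9 3.0 1.9
   vertex 2.7 0.0 2.7
  endloop
 endfacet
 facet normal -0.388 0.433 -0.813
  outer loop
   vertex 2.0 4.3 3.5
   vertex 3.9 3.0 1.9
   vertex 0.2 2.5 3.4
  endloop
 endfacet
 facet normal 0.110 -0.164 0.980
  outer loop
   vertex 2.0 4.3 3.5
   vertex 0.2 2.5 3.4
   vertex 2.7 0.0 2.7
  endloop
 endfacet
 facet normal 0.626 -0.043 0.778
  outer loop
   vertex 2.0 4.3 3.5
   vertex 2.7 0.0 2.7
   vertex 3.9 3.0 1.9
  endloop
 endfacet
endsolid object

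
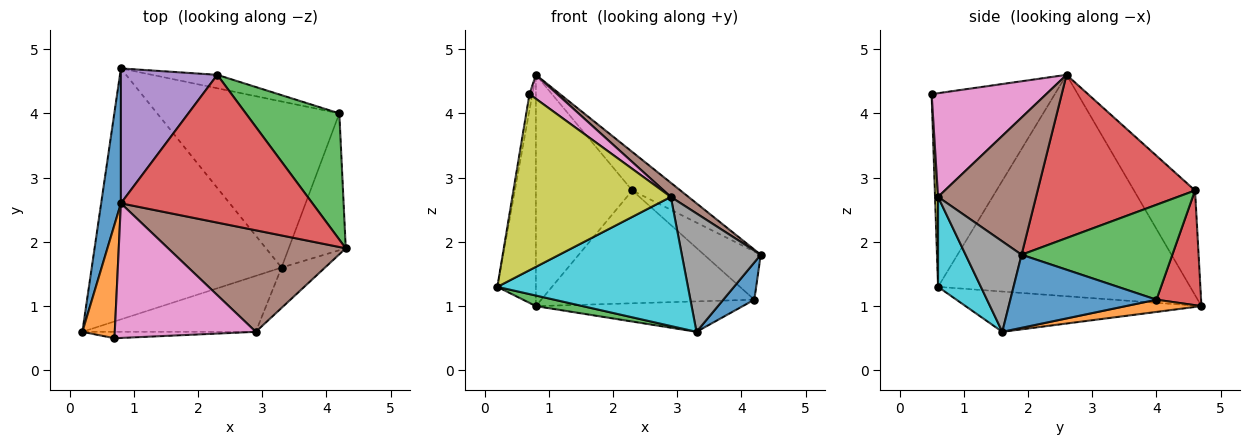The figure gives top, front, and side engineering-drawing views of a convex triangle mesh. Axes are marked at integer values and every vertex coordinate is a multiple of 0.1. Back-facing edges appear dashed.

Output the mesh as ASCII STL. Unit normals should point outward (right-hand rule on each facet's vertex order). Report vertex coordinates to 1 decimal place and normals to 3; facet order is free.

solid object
 facet normal -0.985 0.151 0.088
  outer loop
   vertex 0.8 2.6 4.6
   vertex 0.8 4.7 1.0
   vertex 0.2 0.6 1.3
  endloop
 endfacet
 facet normal -0.986 0.023 0.165
  outer loop
   vertex 0.7 0.5 4.3
   vertex 0.8 2.6 4.6
   vertex 0.2 0.6 1.3
  endloop
 endfacet
 facet normal -0.207 -0.041 -0.977
  outer loop
   vertex 3.3 1.6 0.6
   vertex 0.2 0.6 1.3
   vertex 0.8 4.7 1.0
  endloop
 endfacet
 facet normal 0.636 0.195 0.747
  outer loop
   vertex 2.3 4.6 2.8
   vertex 0.8 2.6 4.6
   vertex 4.3 1.9 1.8
  endloop
 endfacet
 facet normal -0.480 0.758 0.442
  outer loop
   vertex 2.3 4.6 2.8
   vertex 0.8 4.7 1.0
   vertex 0.8 2.6 4.6
  endloop
 endfacet
 facet normal 0.607 -0.110 0.787
  outer loop
   vertex 2.9 0.6 2.7
   vertex 4.3 1.9 1.8
   vertex 0.8 2.6 4.6
  endloop
 endfacet
 facet normal 0.586 -0.142 0.797
  outer loop
   vertex 2.9 0.6 2.7
   vertex 0.8 2.6 4.6
   vertex 0.7 0.5 4.3
  endloop
 endfacet
 facet normal 0.557 -0.786 -0.268
  outer loop
   vertex 2.9 0.6 2.7
   vertex 3.3 1.6 0.6
   vertex 4.3 1.9 1.8
  endloop
 endfacet
 facet normal 0.019 -0.999 -0.036
  outer loop
   vertex 2.9 0.6 2.7
   vertex 0.7 0.5 4.3
   vertex 0.2 0.6 1.3
  endloop
 endfacet
 facet normal 0.202 -0.899 -0.389
  outer loop
   vertex 2.9 0.6 2.7
   vertex 0.2 0.6 1.3
   vertex 3.3 1.6 0.6
  endloop
 endfacet
 facet normal 0.778 -0.165 -0.607
  outer loop
   vertex 4.2 4.0 1.1
   vertex 4.3 1.9 1.8
   vertex 3.3 1.6 0.6
  endloop
 endfacet
 facet normal 0.066 0.180 -0.981
  outer loop
   vertex 4.2 4.0 1.1
   vertex 3.3 1.6 0.6
   vertex 0.8 4.7 1.0
  endloop
 endfacet
 facet normal 0.688 0.259 0.678
  outer loop
   vertex 4.2 4.0 1.1
   vertex 2.3 4.6 2.8
   vertex 4.3 1.9 1.8
  endloop
 endfacet
 facet normal 0.204 0.972 -0.116
  outer loop
   vertex 4.2 4.0 1.1
   vertex 0.8 4.7 1.0
   vertex 2.3 4.6 2.8
  endloop
 endfacet
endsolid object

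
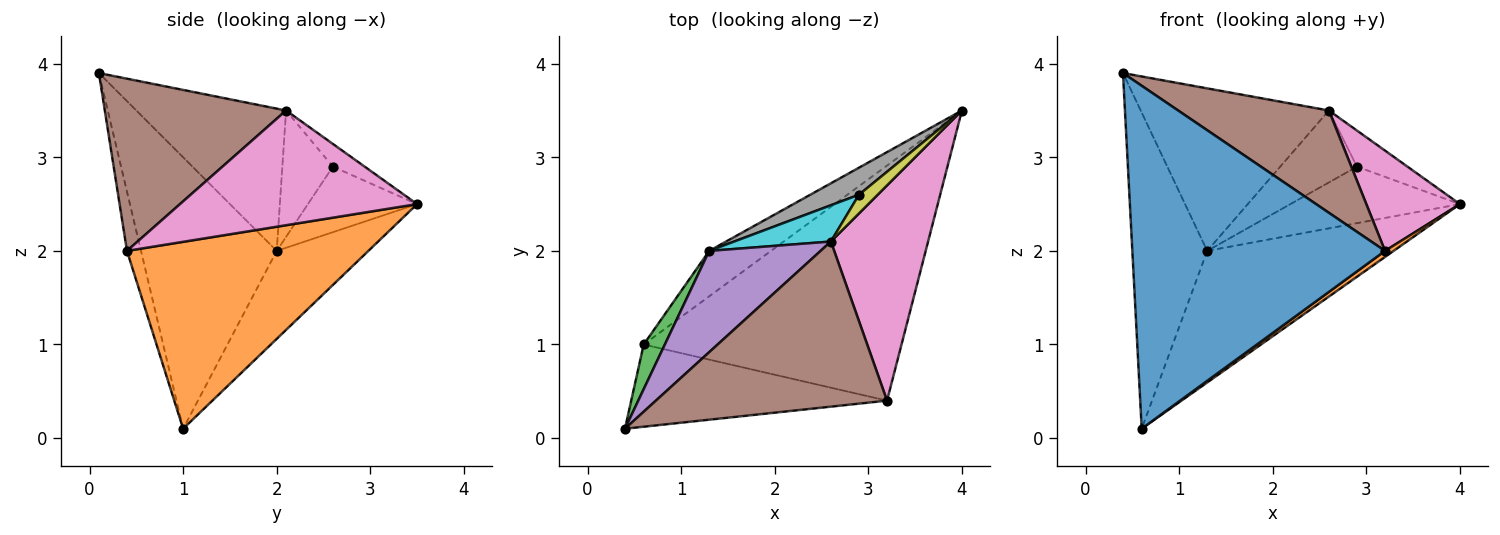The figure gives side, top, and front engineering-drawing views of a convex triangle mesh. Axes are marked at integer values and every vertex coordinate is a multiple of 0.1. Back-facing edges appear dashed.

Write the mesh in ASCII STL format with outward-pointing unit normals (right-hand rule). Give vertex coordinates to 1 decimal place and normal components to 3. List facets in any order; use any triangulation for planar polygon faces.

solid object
 facet normal -0.054 -0.971 -0.233
  outer loop
   vertex 3.2 0.4 2.0
   vertex 0.4 0.1 3.9
   vertex 0.6 1.0 0.1
  endloop
 endfacet
 facet normal 0.587 -0.021 -0.810
  outer loop
   vertex 3.2 0.4 2.0
   vertex 0.6 1.0 0.1
   vertex 4.0 3.5 2.5
  endloop
 endfacet
 facet normal -0.874 0.482 0.068
  outer loop
   vertex 1.3 2.0 2.0
   vertex 0.6 1.0 0.1
   vertex 0.4 0.1 3.9
  endloop
 endfacet
 facet normal -0.421 0.857 -0.296
  outer loop
   vertex 1.3 2.0 2.0
   vertex 4.0 3.5 2.5
   vertex 0.6 1.0 0.1
  endloop
 endfacet
 facet normal -0.560 0.703 0.438
  outer loop
   vertex 2.6 2.1 3.5
   vertex 1.3 2.0 2.0
   vertex 0.4 0.1 3.9
  endloop
 endfacet
 facet normal 0.535 -0.445 0.718
  outer loop
   vertex 2.6 2.1 3.5
   vertex 0.4 0.1 3.9
   vertex 3.2 0.4 2.0
  endloop
 endfacet
 facet normal 0.731 -0.288 0.619
  outer loop
   vertex 2.6 2.1 3.5
   vertex 3.2 0.4 2.0
   vertex 4.0 3.5 2.5
  endloop
 endfacet
 facet normal -0.502 0.780 0.373
  outer loop
   vertex 2.9 2.6 2.9
   vertex 4.0 3.5 2.5
   vertex 1.3 2.0 2.0
  endloop
 endfacet
 facet normal -0.488 0.775 0.402
  outer loop
   vertex 2.9 2.6 2.9
   vertex 2.6 2.1 3.5
   vertex 4.0 3.5 2.5
  endloop
 endfacet
 facet normal -0.507 0.770 0.388
  outer loop
   vertex 2.9 2.6 2.9
   vertex 1.3 2.0 2.0
   vertex 2.6 2.1 3.5
  endloop
 endfacet
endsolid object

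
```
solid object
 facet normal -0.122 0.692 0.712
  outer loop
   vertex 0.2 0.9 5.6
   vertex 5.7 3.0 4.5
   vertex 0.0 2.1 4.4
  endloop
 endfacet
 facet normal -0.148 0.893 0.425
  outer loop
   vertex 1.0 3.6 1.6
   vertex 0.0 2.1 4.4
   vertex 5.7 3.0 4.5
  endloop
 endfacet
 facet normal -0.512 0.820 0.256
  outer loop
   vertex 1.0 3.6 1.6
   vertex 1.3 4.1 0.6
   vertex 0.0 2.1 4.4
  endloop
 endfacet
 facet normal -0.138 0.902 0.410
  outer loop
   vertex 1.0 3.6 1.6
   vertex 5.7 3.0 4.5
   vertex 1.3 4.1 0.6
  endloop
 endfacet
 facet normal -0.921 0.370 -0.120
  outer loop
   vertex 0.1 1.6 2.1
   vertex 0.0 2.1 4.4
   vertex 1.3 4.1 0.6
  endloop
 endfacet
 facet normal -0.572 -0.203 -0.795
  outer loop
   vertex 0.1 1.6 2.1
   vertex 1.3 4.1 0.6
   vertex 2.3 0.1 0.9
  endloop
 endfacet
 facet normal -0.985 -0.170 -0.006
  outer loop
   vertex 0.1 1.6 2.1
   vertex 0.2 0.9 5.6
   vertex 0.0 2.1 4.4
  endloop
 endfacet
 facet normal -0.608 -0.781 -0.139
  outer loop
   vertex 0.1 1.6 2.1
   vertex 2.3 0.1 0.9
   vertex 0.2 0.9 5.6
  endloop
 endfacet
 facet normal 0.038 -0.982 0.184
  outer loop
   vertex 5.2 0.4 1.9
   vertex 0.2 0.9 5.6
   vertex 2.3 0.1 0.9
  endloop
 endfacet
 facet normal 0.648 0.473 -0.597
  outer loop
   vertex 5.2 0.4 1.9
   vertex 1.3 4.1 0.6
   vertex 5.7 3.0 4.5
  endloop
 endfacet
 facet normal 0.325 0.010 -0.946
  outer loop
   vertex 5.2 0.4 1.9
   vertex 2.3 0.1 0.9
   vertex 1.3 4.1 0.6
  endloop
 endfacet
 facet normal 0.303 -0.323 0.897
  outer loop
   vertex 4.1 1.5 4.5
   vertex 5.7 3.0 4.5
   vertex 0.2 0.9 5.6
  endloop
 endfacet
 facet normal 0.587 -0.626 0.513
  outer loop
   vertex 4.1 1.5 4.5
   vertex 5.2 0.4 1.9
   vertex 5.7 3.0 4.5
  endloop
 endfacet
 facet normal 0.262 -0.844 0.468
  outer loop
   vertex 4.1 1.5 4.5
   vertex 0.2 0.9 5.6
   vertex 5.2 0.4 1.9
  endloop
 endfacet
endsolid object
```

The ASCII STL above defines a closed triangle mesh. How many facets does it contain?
14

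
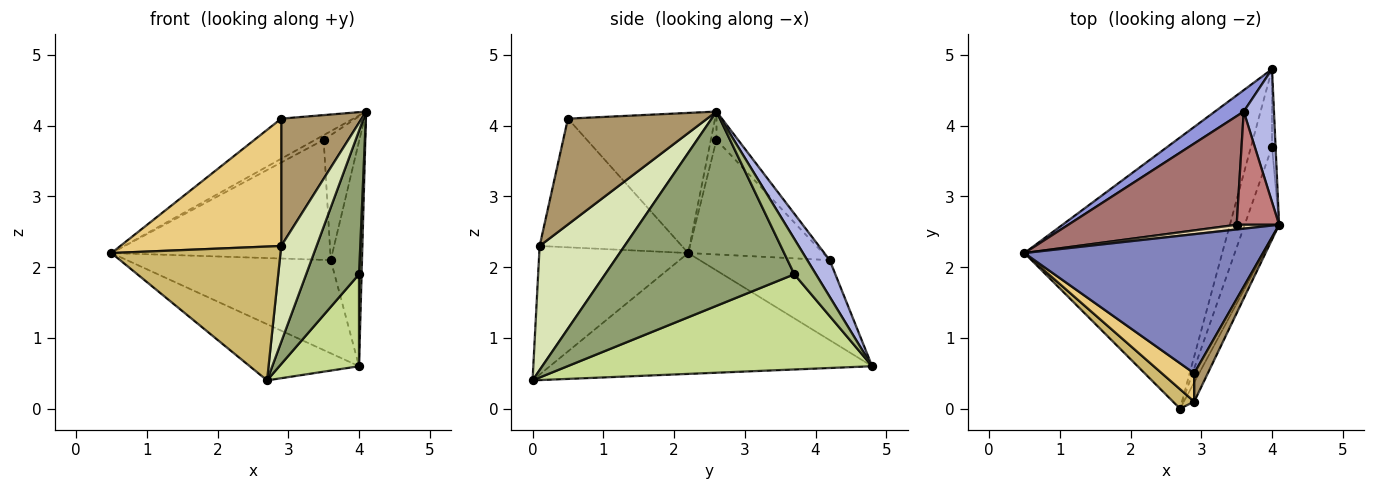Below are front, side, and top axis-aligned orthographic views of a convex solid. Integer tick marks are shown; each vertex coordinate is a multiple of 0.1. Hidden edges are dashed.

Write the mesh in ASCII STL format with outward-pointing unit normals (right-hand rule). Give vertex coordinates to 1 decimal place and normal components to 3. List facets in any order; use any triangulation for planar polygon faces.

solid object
 facet normal -0.513 0.174 -0.840
  outer loop
   vertex 4.0 4.8 0.6
   vertex 2.7 0.0 0.4
   vertex 0.5 2.2 2.2
  endloop
 endfacet
 facet normal -0.492 0.241 0.837
  outer loop
   vertex 2.9 0.5 4.1
   vertex 4.1 2.6 4.2
   vertex 0.5 2.2 2.2
  endloop
 endfacet
 facet normal -0.528 0.828 0.190
  outer loop
   vertex 3.6 4.2 2.1
   vertex 4.0 4.8 0.6
   vertex 0.5 2.2 2.2
  endloop
 endfacet
 facet normal 0.525 0.733 0.433
  outer loop
   vertex 3.6 4.2 2.1
   vertex 4.1 2.6 4.2
   vertex 4.0 4.8 0.6
  endloop
 endfacet
 facet normal 0.949 -0.265 -0.168
  outer loop
   vertex 4.0 3.7 1.9
   vertex 4.1 2.6 4.2
   vertex 2.7 0.0 0.4
  endloop
 endfacet
 facet normal 0.988 -0.117 -0.099
  outer loop
   vertex 4.0 3.7 1.9
   vertex 4.0 4.8 0.6
   vertex 4.1 2.6 4.2
  endloop
 endfacet
 facet normal 0.946 -0.247 -0.209
  outer loop
   vertex 4.0 3.7 1.9
   vertex 2.7 0.0 0.4
   vertex 4.0 4.8 0.6
  endloop
 endfacet
 facet normal 0.920 -0.383 -0.077
  outer loop
   vertex 2.9 0.1 2.3
   vertex 2.7 0.0 0.4
   vertex 4.1 2.6 4.2
  endloop
 endfacet
 facet normal 0.861 -0.497 0.110
  outer loop
   vertex 2.9 0.1 2.3
   vertex 4.1 2.6 4.2
   vertex 2.9 0.5 4.1
  endloop
 endfacet
 facet normal -0.657 -0.746 0.108
  outer loop
   vertex 2.9 0.1 2.3
   vertex 0.5 2.2 2.2
   vertex 2.7 0.0 0.4
  endloop
 endfacet
 facet normal -0.653 -0.739 0.164
  outer loop
   vertex 2.9 0.1 2.3
   vertex 2.9 0.5 4.1
   vertex 0.5 2.2 2.2
  endloop
 endfacet
 facet normal -0.426 0.640 0.640
  outer loop
   vertex 3.5 2.6 3.8
   vertex 0.5 2.2 2.2
   vertex 4.1 2.6 4.2
  endloop
 endfacet
 facet normal -0.415 0.674 0.610
  outer loop
   vertex 3.5 2.6 3.8
   vertex 3.6 4.2 2.1
   vertex 0.5 2.2 2.2
  endloop
 endfacet
 facet normal -0.408 0.677 0.613
  outer loop
   vertex 3.5 2.6 3.8
   vertex 4.1 2.6 4.2
   vertex 3.6 4.2 2.1
  endloop
 endfacet
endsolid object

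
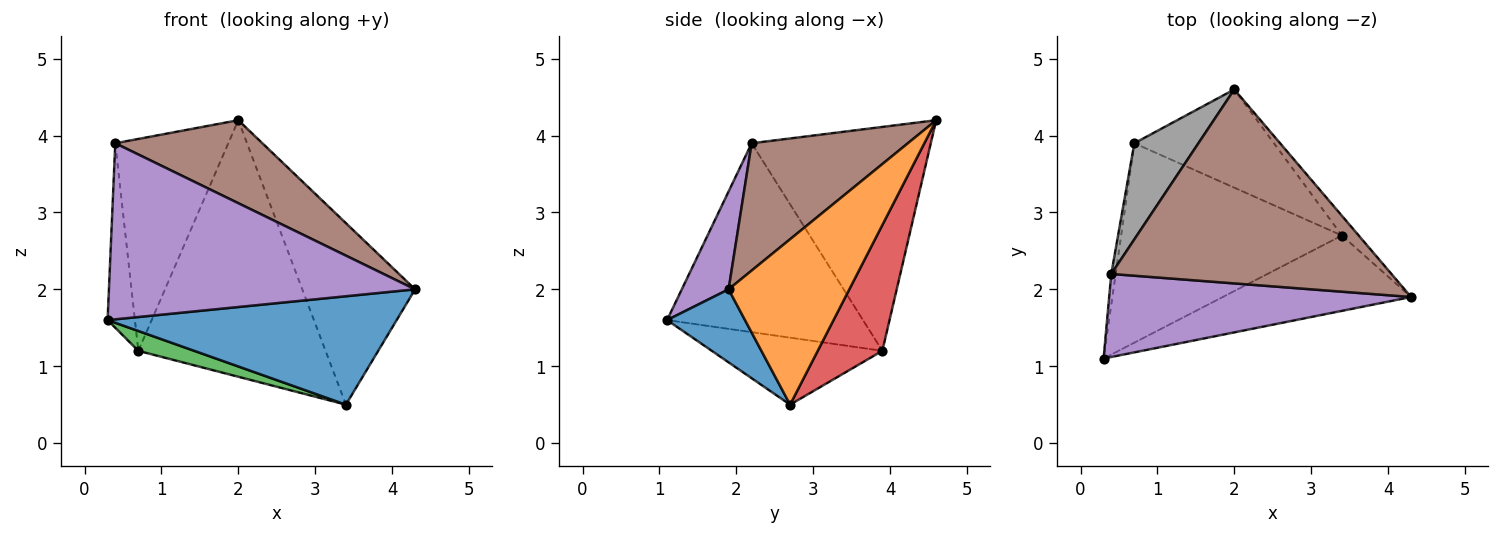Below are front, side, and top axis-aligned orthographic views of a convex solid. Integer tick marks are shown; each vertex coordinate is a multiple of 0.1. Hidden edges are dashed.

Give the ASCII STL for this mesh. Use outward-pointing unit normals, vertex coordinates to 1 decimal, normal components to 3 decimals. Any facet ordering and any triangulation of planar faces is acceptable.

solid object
 facet normal 0.216 -0.802 -0.557
  outer loop
   vertex 3.4 2.7 0.5
   vertex 4.3 1.9 2.0
   vertex 0.3 1.1 1.6
  endloop
 endfacet
 facet normal 0.729 0.681 -0.074
  outer loop
   vertex 3.4 2.7 0.5
   vertex 2.0 4.6 4.2
   vertex 4.3 1.9 2.0
  endloop
 endfacet
 facet normal -0.289 -0.095 -0.953
  outer loop
   vertex 0.7 3.9 1.2
   vertex 3.4 2.7 0.5
   vertex 0.3 1.1 1.6
  endloop
 endfacet
 facet normal 0.307 0.889 -0.340
  outer loop
   vertex 0.7 3.9 1.2
   vertex 2.0 4.6 4.2
   vertex 3.4 2.7 0.5
  endloop
 endfacet
 facet normal 0.137 -0.896 0.423
  outer loop
   vertex 0.4 2.2 3.9
   vertex 0.3 1.1 1.6
   vertex 4.3 1.9 2.0
  endloop
 endfacet
 facet normal 0.385 -0.363 0.848
  outer loop
   vertex 0.4 2.2 3.9
   vertex 4.3 1.9 2.0
   vertex 2.0 4.6 4.2
  endloop
 endfacet
 facet normal -0.990 0.138 -0.023
  outer loop
   vertex 0.4 2.2 3.9
   vertex 0.7 3.9 1.2
   vertex 0.3 1.1 1.6
  endloop
 endfacet
 facet normal -0.822 0.519 0.235
  outer loop
   vertex 0.4 2.2 3.9
   vertex 2.0 4.6 4.2
   vertex 0.7 3.9 1.2
  endloop
 endfacet
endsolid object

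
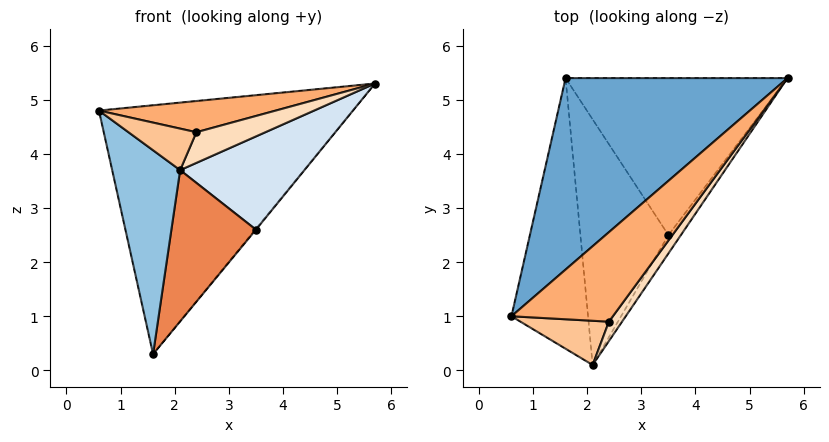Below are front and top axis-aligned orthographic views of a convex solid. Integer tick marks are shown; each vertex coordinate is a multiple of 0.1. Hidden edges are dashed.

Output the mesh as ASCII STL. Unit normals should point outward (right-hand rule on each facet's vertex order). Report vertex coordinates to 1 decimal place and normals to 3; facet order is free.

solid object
 facet normal -0.597 0.636 0.489
  outer loop
   vertex 1.6 5.4 0.3
   vertex 0.6 1.0 4.8
   vertex 5.7 5.4 5.3
  endloop
 endfacet
 facet normal -0.688 -0.437 -0.580
  outer loop
   vertex 2.1 0.1 3.7
   vertex 0.6 1.0 4.8
   vertex 1.6 5.4 0.3
  endloop
 endfacet
 facet normal 0.773 0.004 -0.634
  outer loop
   vertex 3.5 2.5 2.6
   vertex 1.6 5.4 0.3
   vertex 5.7 5.4 5.3
  endloop
 endfacet
 facet normal 0.837 -0.537 -0.106
  outer loop
   vertex 3.5 2.5 2.6
   vertex 5.7 5.4 5.3
   vertex 2.1 0.1 3.7
  endloop
 endfacet
 facet normal 0.224 -0.511 -0.830
  outer loop
   vertex 3.5 2.5 2.6
   vertex 2.1 0.1 3.7
   vertex 1.6 5.4 0.3
  endloop
 endfacet
 facet normal 0.188 -0.323 0.927
  outer loop
   vertex 2.4 0.9 4.4
   vertex 5.7 5.4 5.3
   vertex 0.6 1.0 4.8
  endloop
 endfacet
 facet normal 0.123 -0.679 0.724
  outer loop
   vertex 2.4 0.9 4.4
   vertex 0.6 1.0 4.8
   vertex 2.1 0.1 3.7
  endloop
 endfacet
 facet normal 0.709 -0.596 0.377
  outer loop
   vertex 2.4 0.9 4.4
   vertex 2.1 0.1 3.7
   vertex 5.7 5.4 5.3
  endloop
 endfacet
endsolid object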